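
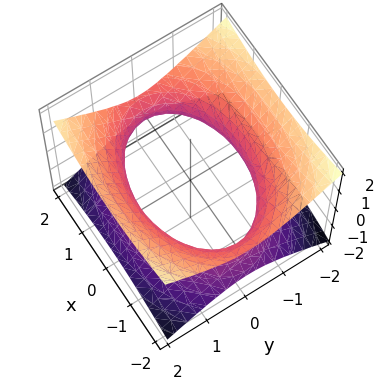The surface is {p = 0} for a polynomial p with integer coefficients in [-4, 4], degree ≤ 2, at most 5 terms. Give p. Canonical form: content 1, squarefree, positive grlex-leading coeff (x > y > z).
x^2 + 2*y^2 - 3*z^2 - 3

(a) deg p = 2. One connected sheet with a waist; a quadric.
(b) Symmetries: it's symmetric under z → −z, forcing even powers of z; mirror symmetry y ↦ −y ⇒ only even powers of y; it's symmetric under x → −x, forcing even powers of x.
(c) From the axis intercepts and sections: the surface avoids every integer z-axis point in the box.
(d) Together with the visible shape, these determine p as stated.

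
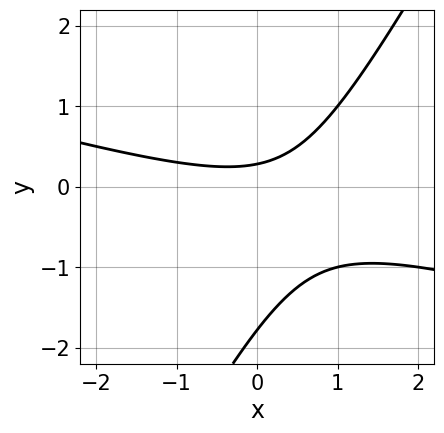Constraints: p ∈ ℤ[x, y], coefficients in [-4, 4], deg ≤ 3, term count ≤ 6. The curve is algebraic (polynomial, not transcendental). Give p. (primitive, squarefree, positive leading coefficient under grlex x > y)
1. deg p = 2. A generic line meets the curve in up to 2 points.
2. From the axis intercepts and sections: it misses every integer gridline on the x-axis.
3. Matching integer coefficients to the picture gives p.

x^2 + 3*x*y - 2*y^2 - 3*y + 1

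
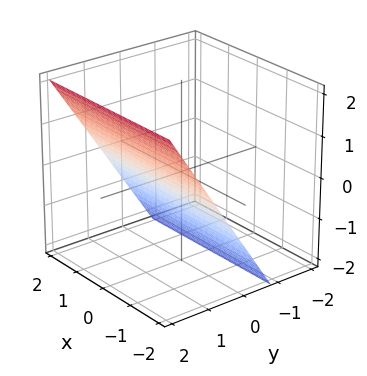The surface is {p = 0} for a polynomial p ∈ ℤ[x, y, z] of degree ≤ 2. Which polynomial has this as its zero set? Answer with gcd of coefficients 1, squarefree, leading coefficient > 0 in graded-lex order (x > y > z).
3*y - 2*z - 2

deg p = 1. The surface is flat (a plane).
Checking where it meets the axes: it meets the z-axis at z = -1 (among the integer gridlines); the surface avoids every integer x-axis point in the box.
Putting this together gives p.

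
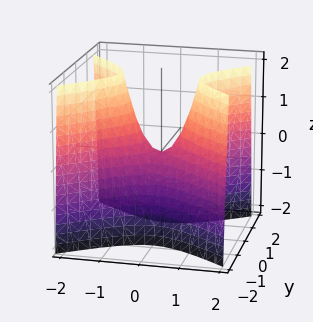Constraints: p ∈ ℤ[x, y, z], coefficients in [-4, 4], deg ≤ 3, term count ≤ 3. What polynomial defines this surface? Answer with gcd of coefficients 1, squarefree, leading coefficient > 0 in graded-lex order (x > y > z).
2*x^2 - 3*y^2 - z

Degree: a hyperbolic paraboloid; a quadric, so deg p = 2.
Symmetries: mirror symmetry y ↦ −y ⇒ only even powers of y; it's symmetric under x → −x, forcing even powers of x.
Reading off the gridlines: it crosses the y-axis at the gridline y = 0; it meets the z-axis at z = 0 (among the integer gridlines).
Fitting integer coefficients to these (and the overall shape) gives p.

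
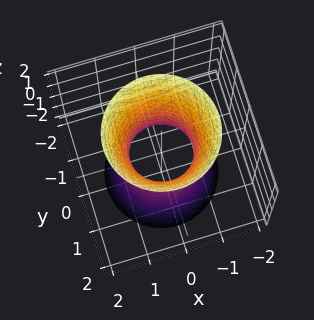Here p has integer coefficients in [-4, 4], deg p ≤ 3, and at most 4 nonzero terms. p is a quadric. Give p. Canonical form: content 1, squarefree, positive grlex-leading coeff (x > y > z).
Degree: one connected sheet with a waist; a quadric, so deg p = 2.
Symmetries: mirror symmetry z ↦ −z ⇒ only even powers of z; every cross-section ⟂ z is a circle, so x, y appear only via x² + y².
Reading off the gridlines: the surface avoids every integer z-axis point in the box; a circular section at z = -2 has radius between 1 and 2.
Solving for integer coefficients yields p as stated.

3*x^2 + 3*y^2 - z^2 - 2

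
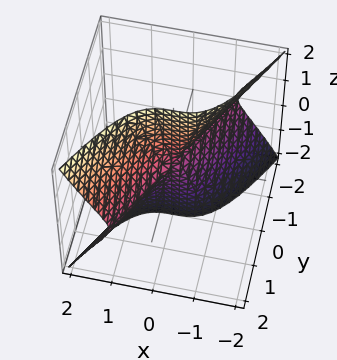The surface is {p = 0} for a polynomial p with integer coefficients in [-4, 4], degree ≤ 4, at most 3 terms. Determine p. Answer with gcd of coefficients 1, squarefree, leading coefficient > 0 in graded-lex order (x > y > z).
2*x^3 - x^2*y - y*z^2

1. The degree is 3 — a generic line meets the surface in up to 3 points.
2. Reading off the gridlines: one x-axis crossing is at x = 0; the visible z-axis segment lies entirely on the surface; every point of the y-axis in the box is on the surface.
3. Together with the visible shape, these determine p as stated.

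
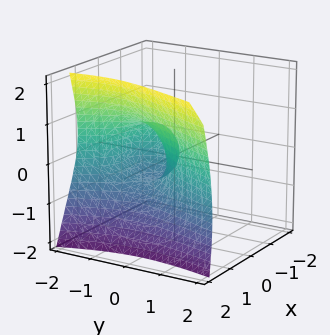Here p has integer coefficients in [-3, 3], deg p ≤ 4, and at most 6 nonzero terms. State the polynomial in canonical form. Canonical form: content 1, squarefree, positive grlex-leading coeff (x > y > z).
(a) The degree is 3 — a generic line meets the surface in up to 3 points.
(b) Reading off the gridlines: one z-axis crossing is at z = 0; one x-axis crossing is at x = 0; one y-axis crossing is at y = 0.
(c) These observations pin down the coefficients.

3*x^3 - x*y*z - 2*y^2 - 2*z^2 - 3*y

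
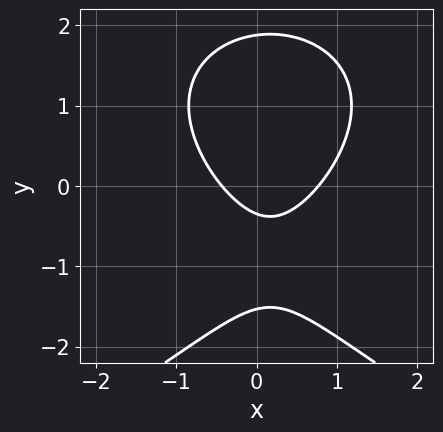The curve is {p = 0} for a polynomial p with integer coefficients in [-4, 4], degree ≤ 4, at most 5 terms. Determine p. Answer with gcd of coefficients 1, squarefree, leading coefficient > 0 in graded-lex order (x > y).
First, degree: a generic line meets the curve in up to 3 points, so deg p = 3.
Finally, solving for integer coefficients yields p as stated.

y^3 + 3*x^2 - x - 3*y - 1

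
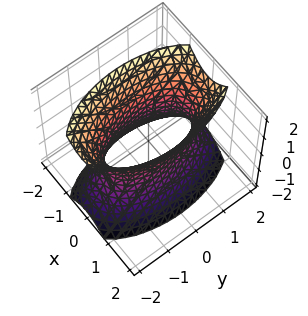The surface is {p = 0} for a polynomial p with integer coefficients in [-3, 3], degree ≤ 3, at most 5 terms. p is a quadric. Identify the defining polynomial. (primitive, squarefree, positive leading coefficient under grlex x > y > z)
3*x^2 + y^2 - z^2 - 2

(a) Degree: one connected sheet with a waist; a quadric, so deg p = 2.
(b) Symmetries: it's symmetric under y → −y, forcing even powers of y; it's symmetric under x → −x, forcing even powers of x; it's symmetric under z → −z, forcing even powers of z.
(c) From the axis intercepts and sections: the surface avoids every integer z-axis point in the box.
(d) Putting this together gives p.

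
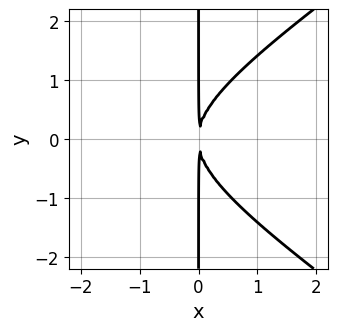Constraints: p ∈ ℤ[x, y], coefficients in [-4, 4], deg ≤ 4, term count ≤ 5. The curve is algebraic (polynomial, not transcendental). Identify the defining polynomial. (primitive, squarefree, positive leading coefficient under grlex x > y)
x^3 - 2*x*y^2 + 3*x^2

(a) Degree: no degree-2 curve has this shape, so deg p = 3.
(b) Symmetries: mirror symmetry y ↦ −y ⇒ only even powers of y.
(c) Checking where it meets the axes: the visible y-axis segment lies entirely on the curve.
(d) The integer polynomial consistent with all of this is the stated p.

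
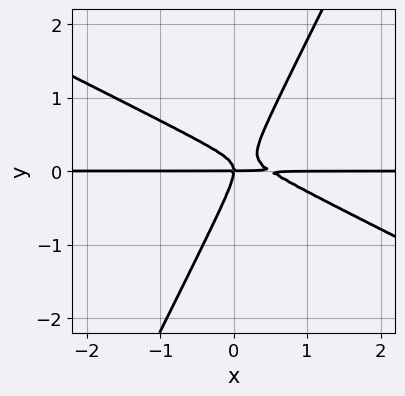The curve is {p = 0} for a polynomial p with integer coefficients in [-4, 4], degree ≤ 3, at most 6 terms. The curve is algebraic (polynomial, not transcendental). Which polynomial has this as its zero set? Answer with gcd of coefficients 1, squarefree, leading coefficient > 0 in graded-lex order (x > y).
2*x^2*y + 3*x*y^2 - 2*y^3 - x*y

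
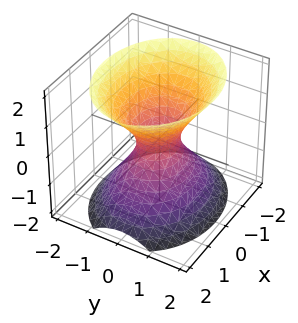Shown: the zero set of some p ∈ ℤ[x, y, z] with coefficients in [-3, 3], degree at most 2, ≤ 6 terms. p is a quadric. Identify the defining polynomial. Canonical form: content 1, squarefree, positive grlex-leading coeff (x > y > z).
deg p = 2.
Symmetries: the x ↦ −x reflection is a symmetry, so x appears only in even powers; it's symmetric under z → −z, forcing even powers of z; mirror symmetry y ↦ −y ⇒ only even powers of y.
Checking where it meets the axes: no z-intercept at any integer in the box.
Putting this together gives p.

2*x^2 + 3*y^2 - 2*z^2 - 1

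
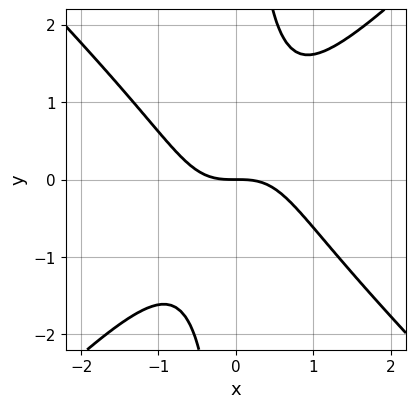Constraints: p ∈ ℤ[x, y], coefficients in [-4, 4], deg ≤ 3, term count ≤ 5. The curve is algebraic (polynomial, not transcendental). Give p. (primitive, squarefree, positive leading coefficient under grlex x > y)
x^3 - x*y^2 + y

(a) The degree is 3 — a generic line meets the curve in up to 3 points.
(b) Checking where it meets the axes: it crosses the y-axis at the gridline y = 0; it crosses the x-axis at the gridline x = 0.
(c) Assembling these constraints gives the stated polynomial.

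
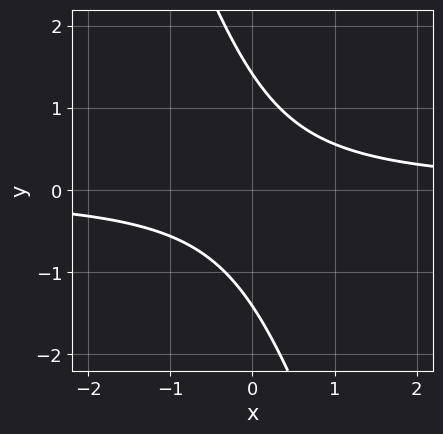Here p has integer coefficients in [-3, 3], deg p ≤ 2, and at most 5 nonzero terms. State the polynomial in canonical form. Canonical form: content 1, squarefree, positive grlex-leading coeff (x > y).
First, the degree is 2 — no degree-1 curve has this shape.
Then, observable constraints: it misses every integer gridline on the x-axis.
Finally, assembling these constraints gives the stated polynomial.

3*x*y + y^2 - 2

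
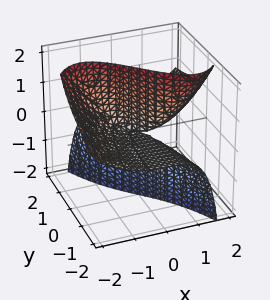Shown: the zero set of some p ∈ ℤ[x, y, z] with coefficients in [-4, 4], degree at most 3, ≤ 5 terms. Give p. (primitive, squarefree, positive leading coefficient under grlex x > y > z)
x^3 - 3*x*z - 3*y*z

Degree: no degree-2 surface has this shape, so deg p = 3.
Against the integer gridlines: the visible y-axis segment lies entirely on the surface; one x-axis crossing is at x = 0.
These observations pin down the coefficients.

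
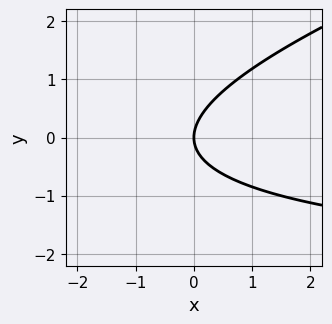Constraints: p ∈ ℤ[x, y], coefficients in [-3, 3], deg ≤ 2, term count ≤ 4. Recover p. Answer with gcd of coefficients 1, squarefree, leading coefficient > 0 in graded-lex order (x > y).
x*y - 3*y^2 + 3*x

1. deg p = 2. A generic line meets the curve in up to 2 points.
2. From the axis intercepts and sections: it crosses the x-axis at the gridline x = 0; it crosses the y-axis at the gridline y = 0.
3. Assembling these constraints gives the stated polynomial.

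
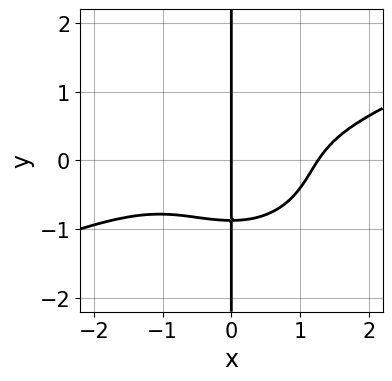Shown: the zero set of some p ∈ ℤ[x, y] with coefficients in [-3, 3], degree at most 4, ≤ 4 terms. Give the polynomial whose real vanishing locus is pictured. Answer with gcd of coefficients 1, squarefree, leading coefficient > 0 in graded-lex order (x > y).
First, the degree is 4 — no degree-3 curve has this shape.
Next, against the integer gridlines: every point of the y-axis in the box is on the curve; it crosses the x-axis at the gridline x = 0.
Finally, putting this together gives p.

x^4 - 2*x^3*y - 3*x*y^3 - 2*x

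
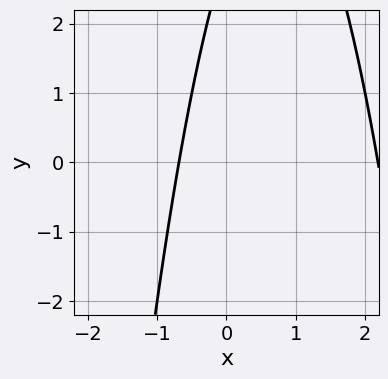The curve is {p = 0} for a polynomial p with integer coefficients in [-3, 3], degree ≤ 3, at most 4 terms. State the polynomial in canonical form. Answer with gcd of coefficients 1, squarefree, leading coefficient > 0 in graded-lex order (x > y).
2*x^2 - 3*x + y - 3

Degree: the shape is more complex than any degree-1 curve, so deg p = 2.
Reading off the gridlines: it misses every integer gridline on the y-axis.
Together with the visible shape, these determine p as stated.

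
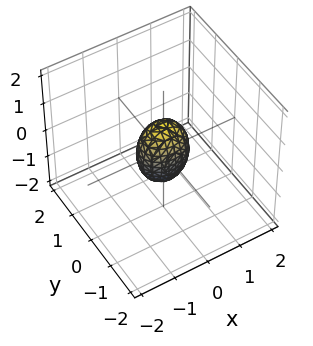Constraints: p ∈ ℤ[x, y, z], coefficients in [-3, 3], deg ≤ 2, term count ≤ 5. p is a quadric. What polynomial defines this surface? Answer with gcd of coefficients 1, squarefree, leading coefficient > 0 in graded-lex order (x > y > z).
2*x^2 + 3*y^2 + z^2 - 1

The degree is 2 — a closed, bounded, convex surface; a quadric.
Symmetries: it's symmetric under x → −x, forcing even powers of x; mirror symmetry y ↦ −y ⇒ only even powers of y; the z ↦ −z reflection is a symmetry, so z appears only in even powers.
From the visible intercepts: among the integer gridlines, it crosses the z-axis at z ∈ {-1, 1}.
Putting this together gives p.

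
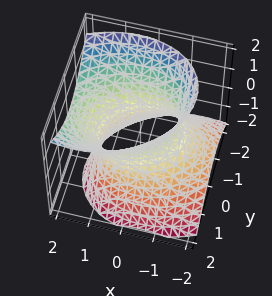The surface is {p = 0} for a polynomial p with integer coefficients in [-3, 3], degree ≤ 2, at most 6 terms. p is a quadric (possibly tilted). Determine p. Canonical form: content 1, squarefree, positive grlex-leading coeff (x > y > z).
Degree: no degree-1 surface has this shape, so deg p = 2.
From the visible intercepts: among the integer gridlines, it crosses the y-axis at y ∈ {-1, 1}; it misses every integer gridline on the z-axis.
Together with the visible shape, these determine p as stated.

2*x^2 - x*y - 2*x*z + 3*y^2 - 2*z^2 - 3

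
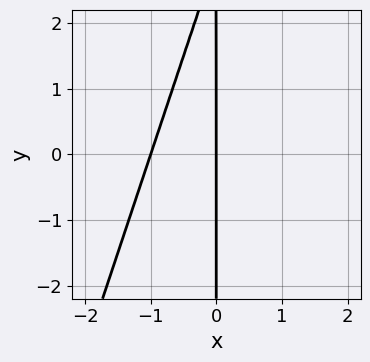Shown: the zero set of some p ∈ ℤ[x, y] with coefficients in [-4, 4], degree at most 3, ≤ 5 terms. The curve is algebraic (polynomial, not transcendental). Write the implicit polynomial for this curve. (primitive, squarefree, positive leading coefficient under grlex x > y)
1. The degree is 2 — a generic line meets the curve in up to 2 points.
2. From the axis intercepts and sections: every point of the y-axis in the box is on the curve; the x-axis gridline crossings are at x ∈ {-1, 0}.
3. Assembling these constraints gives the stated polynomial.

3*x^2 - x*y + 3*x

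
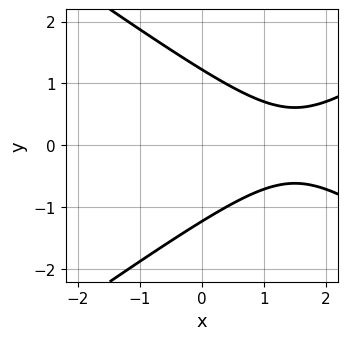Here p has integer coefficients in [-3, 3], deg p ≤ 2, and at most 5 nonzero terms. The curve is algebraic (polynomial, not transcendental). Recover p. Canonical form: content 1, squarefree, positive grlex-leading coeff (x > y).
The degree is 2 — no degree-1 curve has this shape.
Symmetries: it's symmetric under y → −y, forcing even powers of y.
From the visible intercepts: it misses every integer gridline on the x-axis.
Together with the visible shape, these determine p as stated.

x^2 - 2*y^2 - 3*x + 3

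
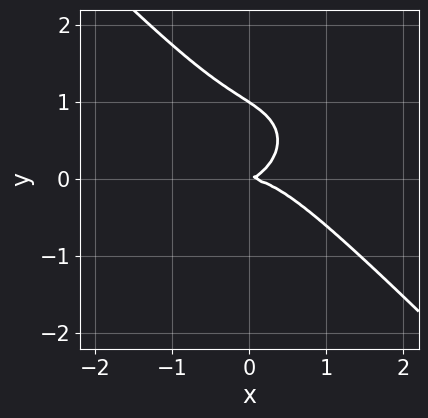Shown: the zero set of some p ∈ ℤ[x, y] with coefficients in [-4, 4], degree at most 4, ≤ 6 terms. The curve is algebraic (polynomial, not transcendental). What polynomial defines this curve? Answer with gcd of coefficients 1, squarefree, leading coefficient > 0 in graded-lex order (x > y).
2*x^3 + x*y^2 + 3*y^3 + x*y - 3*y^2

First, degree: the shape is more complex than any degree-2 curve, so deg p = 3.
Then, from the visible intercepts: it meets the x-axis at x = 0 (among the integer gridlines); among the integer gridlines, it crosses the y-axis at y ∈ {0, 1}.
Finally, assembling these constraints gives the stated polynomial.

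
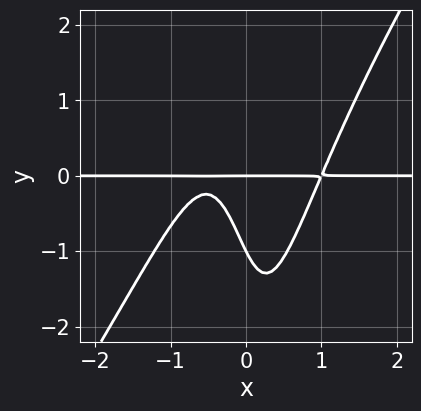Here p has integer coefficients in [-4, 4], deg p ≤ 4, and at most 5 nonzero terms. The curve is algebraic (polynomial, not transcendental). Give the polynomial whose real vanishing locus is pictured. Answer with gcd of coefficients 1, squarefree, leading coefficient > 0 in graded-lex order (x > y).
The degree is 4 — a generic line meets the curve in up to 4 points.
Observable constraints: the visible x-axis segment lies entirely on the curve; among the integer gridlines, it crosses the y-axis at y ∈ {-1, 0}.
Together with the visible shape, these determine p as stated.

3*x^3*y - 2*x^2*y^2 - 2*x*y - y^2 - y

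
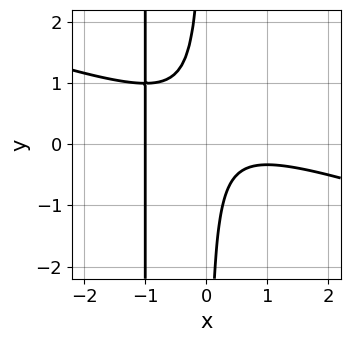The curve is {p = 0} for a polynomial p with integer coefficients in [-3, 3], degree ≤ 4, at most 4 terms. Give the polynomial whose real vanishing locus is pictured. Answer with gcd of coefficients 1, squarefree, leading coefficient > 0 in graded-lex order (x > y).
First, degree: no degree-2 curve has this shape, so deg p = 3.
Next, reading off the gridlines: the curve avoids every integer y-axis point in the box; it meets the x-axis at x = -1 (among the integer gridlines).
Finally, solving for integer coefficients yields p as stated.

x^3 + 3*x^2*y + 3*x*y + 1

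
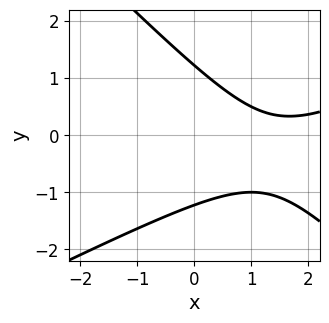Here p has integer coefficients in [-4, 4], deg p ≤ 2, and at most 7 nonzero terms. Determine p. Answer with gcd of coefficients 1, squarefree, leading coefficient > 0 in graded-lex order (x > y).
x^2 - x*y - 2*y^2 - 3*x + 3

(a) deg p = 2. A generic line meets the curve in up to 2 points.
(b) From the axis intercepts and sections: the curve avoids every integer x-axis point in the box.
(c) These observations pin down the coefficients.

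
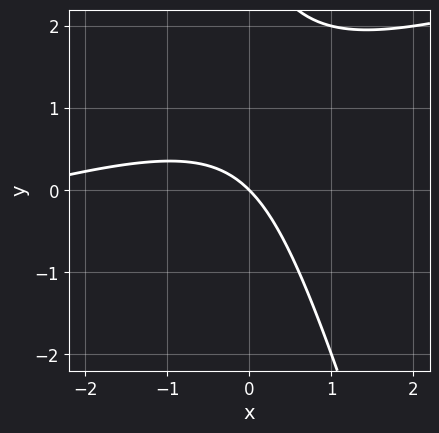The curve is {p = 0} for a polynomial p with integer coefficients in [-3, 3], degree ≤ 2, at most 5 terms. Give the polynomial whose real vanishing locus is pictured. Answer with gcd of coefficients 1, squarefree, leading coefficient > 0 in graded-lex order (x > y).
x^2 - 3*x*y - y^2 + 3*x + 3*y

(a) deg p = 2. The shape is more complex than any degree-1 curve.
(b) Against the integer gridlines: one x-axis crossing is at x = 0; it crosses the y-axis at the gridline y = 0.
(c) Solving for integer coefficients yields p as stated.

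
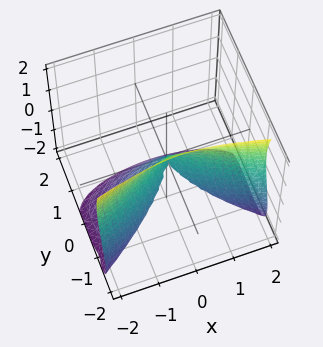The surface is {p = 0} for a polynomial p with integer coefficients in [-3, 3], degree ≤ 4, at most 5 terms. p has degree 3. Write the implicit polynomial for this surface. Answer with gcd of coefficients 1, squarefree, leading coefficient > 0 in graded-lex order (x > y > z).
3*y^3 - 2*y^2*z + z^3 + 2*x^2

1. The degree is 3 — no degree-2 surface has this shape.
2. From the axis intercepts and sections: one z-axis crossing is at z = 0; it crosses the x-axis at the gridline x = 0; it crosses the y-axis at the gridline y = 0.
3. Putting this together gives p.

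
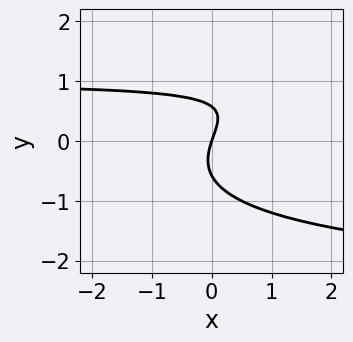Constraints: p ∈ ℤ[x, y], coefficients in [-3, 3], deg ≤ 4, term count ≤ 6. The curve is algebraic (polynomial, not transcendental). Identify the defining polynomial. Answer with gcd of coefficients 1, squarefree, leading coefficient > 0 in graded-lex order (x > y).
x*y^2 - 3*y^3 + 2*x*y - 3*x + y

(a) The degree is 3 — a generic line meets the curve in up to 3 points.
(b) From the axis intercepts and sections: it meets the y-axis at y = 0 (among the integer gridlines); it meets the x-axis at x = 0 (among the integer gridlines).
(c) Matching integer coefficients to the picture gives p.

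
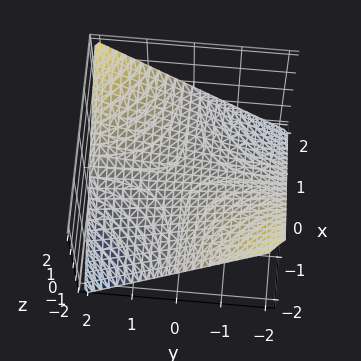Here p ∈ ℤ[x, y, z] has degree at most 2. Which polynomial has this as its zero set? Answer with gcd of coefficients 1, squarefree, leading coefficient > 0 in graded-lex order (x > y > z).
Degree: a hyperbolic paraboloid; a quadric, so deg p = 2.
Observable constraints: the visible y-axis segment lies entirely on the surface; every point of the x-axis in the box is on the surface; it meets the z-axis at z = 0 (among the integer gridlines).
Solving for integer coefficients yields p as stated.

x*y - 2*z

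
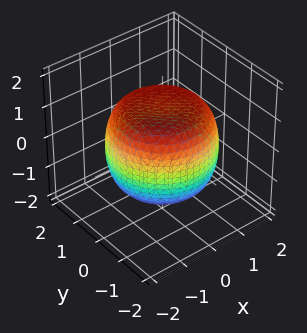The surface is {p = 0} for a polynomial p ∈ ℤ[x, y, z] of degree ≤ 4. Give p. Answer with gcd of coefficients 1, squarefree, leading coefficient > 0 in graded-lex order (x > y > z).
x^4 + 2*x^2*y^2 + y^4 - x^2 - y^2 + 2*z^2 - 3

1. deg p = 4.
2. Symmetry: the z-axis is an axis of rotation, so x and y enter only as x² + y².
3. Against the integer gridlines: a circular section at z = 1 has radius between 1 and 2.
4. These observations pin down the coefficients.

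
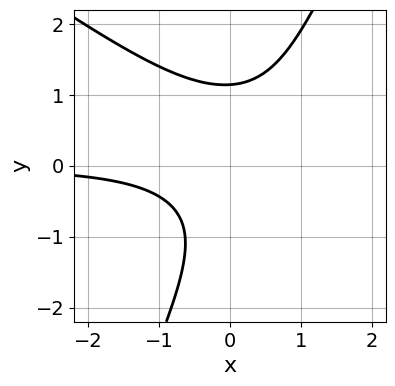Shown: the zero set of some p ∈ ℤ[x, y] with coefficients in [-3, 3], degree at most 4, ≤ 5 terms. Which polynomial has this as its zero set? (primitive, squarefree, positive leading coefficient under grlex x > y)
1. The degree is 3 — no degree-2 curve has this shape.
2. From the visible intercepts: the curve avoids every integer x-axis point in the box.
3. Assembling these constraints gives the stated polynomial.

3*x^2*y + 3*x*y^2 - 2*y^3 - 3*x*y + 3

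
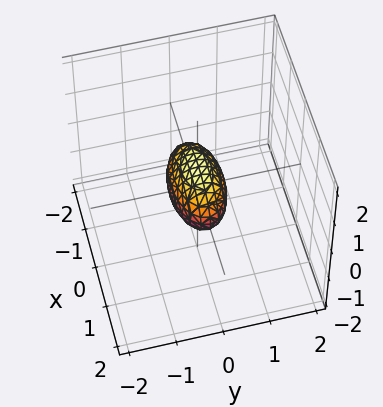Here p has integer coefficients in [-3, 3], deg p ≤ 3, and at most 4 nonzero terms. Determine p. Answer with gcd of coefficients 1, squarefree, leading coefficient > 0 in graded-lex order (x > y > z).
1. The degree is 2 — a closed, bounded, convex surface; a quadric.
2. Symmetries: it's symmetric under y → −y, forcing even powers of y; mirror symmetry x ↦ −x ⇒ only even powers of x; the z ↦ −z reflection is a symmetry, so z appears only in even powers.
3. Checking where it meets the axes: the x-axis gridline crossings are at x ∈ {-1, 1}.
4. These observations pin down the coefficients.

x^2 + 3*y^2 + 2*z^2 - 1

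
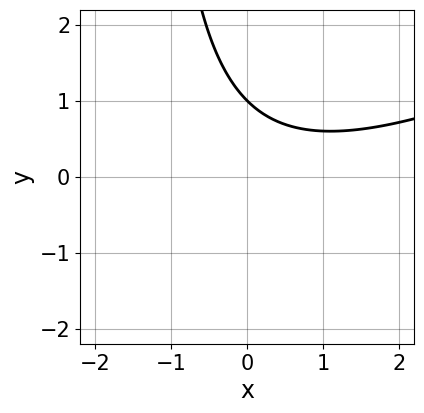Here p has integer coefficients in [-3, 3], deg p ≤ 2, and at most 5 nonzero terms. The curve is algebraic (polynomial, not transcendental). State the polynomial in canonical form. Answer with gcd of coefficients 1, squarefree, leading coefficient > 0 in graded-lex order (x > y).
x^2 - 2*x*y - x - 3*y + 3

First, deg p = 2.
Then, reading off the gridlines: it crosses the y-axis at the gridline y = 1; the curve avoids every integer x-axis point in the box.
Finally, matching integer coefficients to the picture gives p.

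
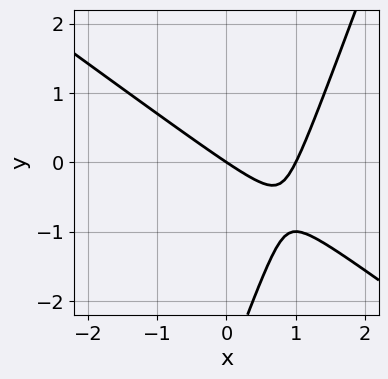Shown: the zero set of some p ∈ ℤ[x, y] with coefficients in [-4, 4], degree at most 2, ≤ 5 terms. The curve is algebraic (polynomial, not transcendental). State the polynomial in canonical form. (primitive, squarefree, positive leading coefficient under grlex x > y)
2*x^2 + 2*x*y - y^2 - 2*x - 3*y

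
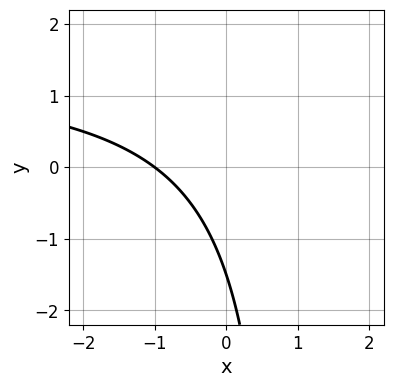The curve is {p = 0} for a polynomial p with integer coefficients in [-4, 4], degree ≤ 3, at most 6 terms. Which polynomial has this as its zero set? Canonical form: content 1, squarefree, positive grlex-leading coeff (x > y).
Degree: no degree-1 curve has this shape, so deg p = 2.
Observable constraints: it meets the x-axis at x = -1 (among the integer gridlines).
Matching integer coefficients to the picture gives p.

2*x*y - 3*x - 2*y - 3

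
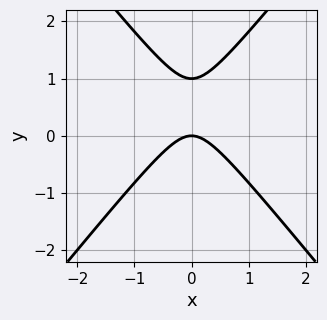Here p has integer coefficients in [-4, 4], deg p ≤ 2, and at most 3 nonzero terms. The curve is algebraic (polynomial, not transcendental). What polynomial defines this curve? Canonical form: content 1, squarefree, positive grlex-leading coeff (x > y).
The degree is 2 — a generic line meets the curve in up to 2 points.
Symmetries: it's symmetric under x → −x, forcing even powers of x.
Against the integer gridlines: the y-axis gridline crossings are at y ∈ {0, 1}; it meets the x-axis at x = 0 (among the integer gridlines).
Matching integer coefficients to the picture gives p.

3*x^2 - 2*y^2 + 2*y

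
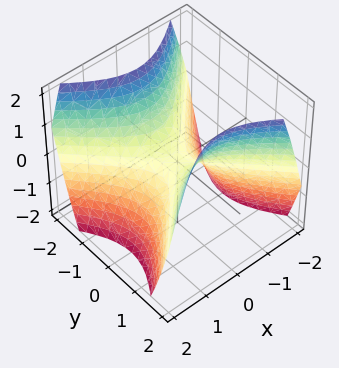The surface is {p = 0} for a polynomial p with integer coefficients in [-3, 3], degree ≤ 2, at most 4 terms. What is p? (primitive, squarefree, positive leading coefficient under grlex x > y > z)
x^2 - y^2 + z

(a) The degree is 2 — a saddle surface; a quadric.
(b) Symmetries: it's symmetric under y → −y, forcing even powers of y; the x ↦ −x reflection is a symmetry, so x appears only in even powers.
(c) Checking where it meets the axes: one y-axis crossing is at y = 0; it meets the z-axis at z = 0 (among the integer gridlines).
(d) Fitting integer coefficients to these (and the overall shape) gives p.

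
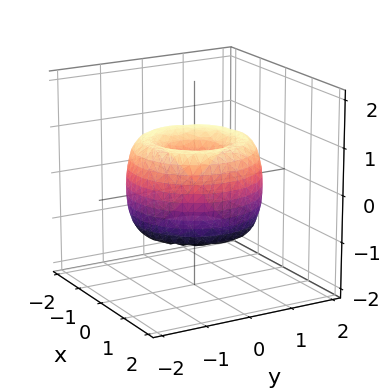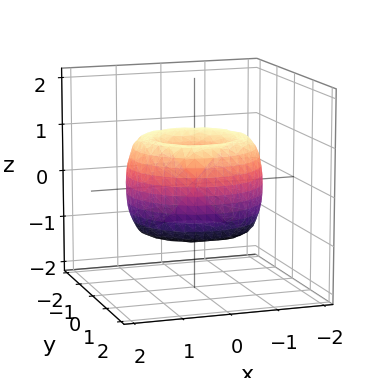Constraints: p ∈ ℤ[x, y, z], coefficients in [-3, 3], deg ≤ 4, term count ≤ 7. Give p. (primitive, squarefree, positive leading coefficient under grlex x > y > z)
x^4 + 2*x^2*y^2 + y^4 - 2*x^2 - 2*y^2 + z^2

1. Degree: no degree-3 surface has this shape, so deg p = 4.
2. Symmetry: the surface is invariant under rotation about z: p = q(x² + y², z).
3. Observable constraints: it meets the x-axis at x = 0 (among the integer gridlines); a circular section at z = 0 has radius between 1 and 2; it meets the y-axis at y = 0 (among the integer gridlines).
4. Together with the visible shape, these determine p as stated.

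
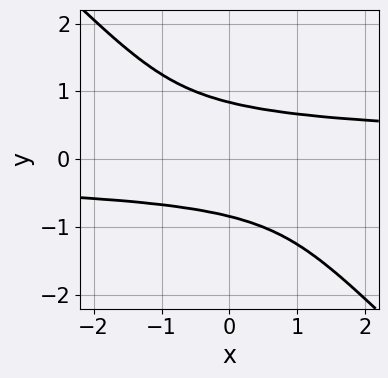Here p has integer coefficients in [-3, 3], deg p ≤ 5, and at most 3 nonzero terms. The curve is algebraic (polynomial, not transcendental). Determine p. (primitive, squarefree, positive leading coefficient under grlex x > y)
1. deg p = 4. No degree-3 curve has this shape.
2. Reading off the gridlines: the curve avoids every integer x-axis point in the box.
3. Solving for integer coefficients yields p as stated.

2*x*y^3 + 2*y^4 - 1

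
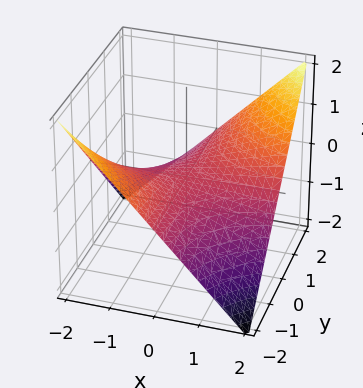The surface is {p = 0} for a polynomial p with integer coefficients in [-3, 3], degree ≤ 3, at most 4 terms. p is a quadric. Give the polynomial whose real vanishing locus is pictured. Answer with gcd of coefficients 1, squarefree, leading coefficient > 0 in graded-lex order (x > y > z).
x*y - 2*z

(a) The degree is 2 — a saddle surface; a quadric.
(b) Observable constraints: the visible y-axis segment lies entirely on the surface; the visible x-axis segment lies entirely on the surface.
(c) Putting this together gives p.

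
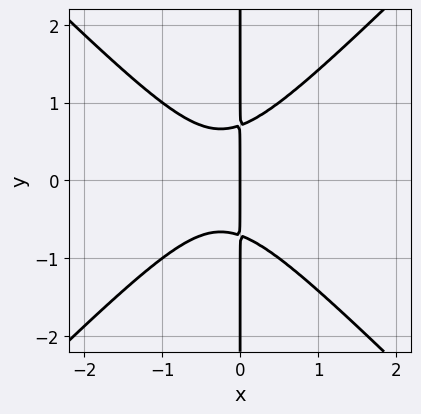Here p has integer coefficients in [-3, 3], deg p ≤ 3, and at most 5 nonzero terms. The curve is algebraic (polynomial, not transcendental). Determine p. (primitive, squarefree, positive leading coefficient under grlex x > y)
First, the degree is 3 — a generic line meets the curve in up to 3 points.
Next, symmetries: the y ↦ −y reflection is a symmetry, so y appears only in even powers.
Then, observable constraints: every point of the y-axis in the box is on the curve; it meets the x-axis at x = 0 (among the integer gridlines).
Finally, these observations pin down the coefficients.

2*x^3 - 2*x*y^2 + x^2 + x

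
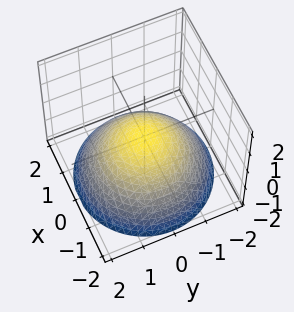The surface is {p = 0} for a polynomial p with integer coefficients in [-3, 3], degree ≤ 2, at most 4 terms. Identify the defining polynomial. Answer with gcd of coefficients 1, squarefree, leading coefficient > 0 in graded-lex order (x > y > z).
(a) Degree: a single bowl opening along one axis; a quadric, so deg p = 2.
(b) Symmetry: the z-axis is an axis of rotation, so x and y enter only as x² + y².
(c) Checking where it meets the axes: it crosses the y-axis at the gridline y = 0; it meets the x-axis at x = 0 (among the integer gridlines); a circular section at z = -1 has radius between 1 and 2; it meets the z-axis at z = 0 (among the integer gridlines).
(d) Putting this together gives p.

x^2 + y^2 + 2*z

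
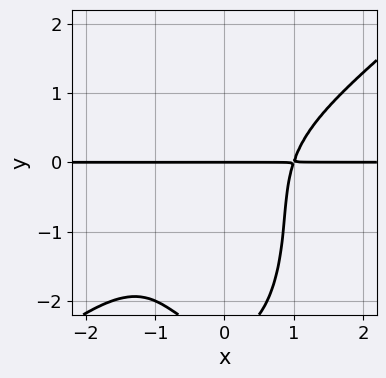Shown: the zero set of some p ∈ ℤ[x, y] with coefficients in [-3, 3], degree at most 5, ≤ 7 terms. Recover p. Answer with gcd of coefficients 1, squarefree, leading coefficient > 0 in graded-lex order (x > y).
(a) deg p = 4. No degree-3 curve has this shape.
(b) Reading off the gridlines: every point of the x-axis in the box is on the curve; it meets the y-axis at y = 0 (among the integer gridlines).
(c) Putting this together gives p.

3*x^3*y - 3*x^2*y^2 - y^4 - 2*y^3 - 3*y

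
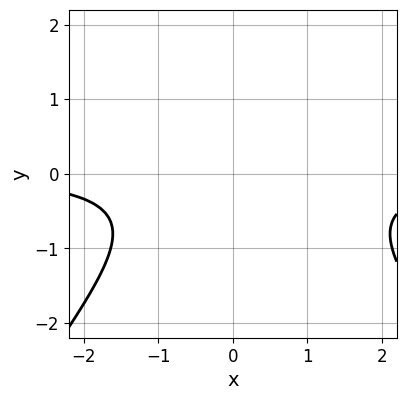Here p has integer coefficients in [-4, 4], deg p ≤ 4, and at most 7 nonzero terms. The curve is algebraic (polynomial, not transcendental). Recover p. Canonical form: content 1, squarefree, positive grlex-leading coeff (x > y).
2*x^2*y - y^3 - x*y + 3*y^2 + 3

deg p = 3. The shape is more complex than any degree-2 curve.
From the axis intercepts and sections: no x-intercept at any integer in the box; no y-intercept at any integer in the box.
Matching integer coefficients to the picture gives p.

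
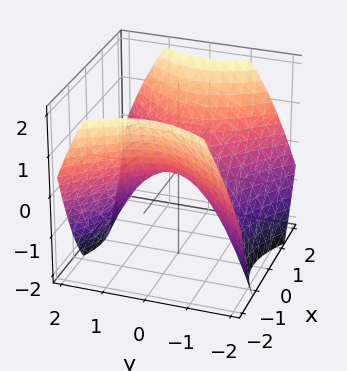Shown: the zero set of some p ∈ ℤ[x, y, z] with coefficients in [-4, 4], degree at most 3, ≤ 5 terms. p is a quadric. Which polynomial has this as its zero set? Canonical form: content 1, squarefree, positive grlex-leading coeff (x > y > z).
2*x^2 - 2*y^2 - 3*z

Degree: a saddle surface; a quadric, so deg p = 2.
Symmetries: the x ↦ −x reflection is a symmetry, so x appears only in even powers; it's symmetric under y → −y, forcing even powers of y.
From the axis intercepts and sections: one z-axis crossing is at z = 0; it crosses the y-axis at the gridline y = 0; one x-axis crossing is at x = 0.
Assembling these constraints gives the stated polynomial.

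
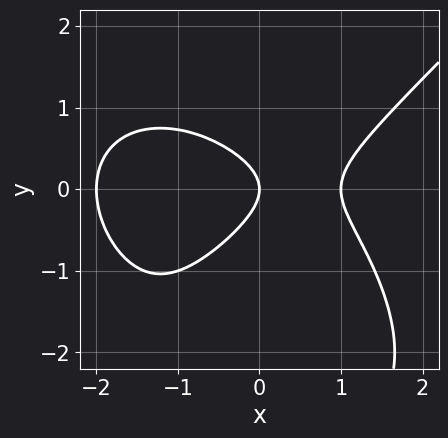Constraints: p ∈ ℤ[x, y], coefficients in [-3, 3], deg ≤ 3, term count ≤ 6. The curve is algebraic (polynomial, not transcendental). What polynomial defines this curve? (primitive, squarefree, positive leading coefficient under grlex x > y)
x^3 - y^3 + x^2 - 3*y^2 - 2*x

(a) The degree is 3 — no degree-2 curve has this shape.
(b) Against the integer gridlines: among the integer gridlines, it crosses the x-axis at x ∈ {-2, 0, 1}; it meets the y-axis at y = 0 (among the integer gridlines).
(c) Assembling these constraints gives the stated polynomial.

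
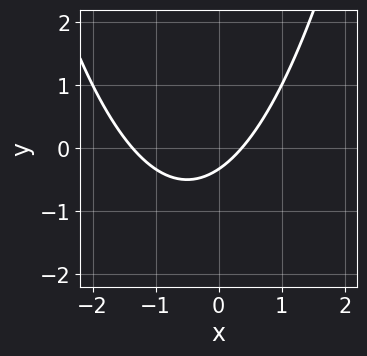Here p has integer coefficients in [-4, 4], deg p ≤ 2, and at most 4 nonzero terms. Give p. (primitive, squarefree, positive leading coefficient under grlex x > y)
2*x^2 + 2*x - 3*y - 1

1. The degree is 2 — the shape is more complex than any degree-1 curve.
2. Putting this together gives p.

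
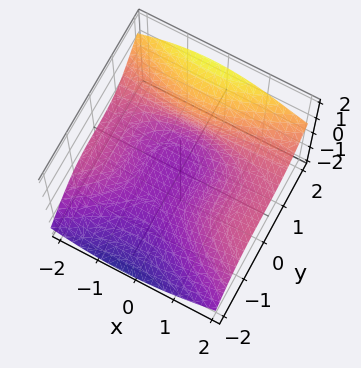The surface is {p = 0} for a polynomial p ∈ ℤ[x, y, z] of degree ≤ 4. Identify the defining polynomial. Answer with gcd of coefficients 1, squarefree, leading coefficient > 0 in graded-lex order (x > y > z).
First, the degree is 3 — a generic line meets the surface in up to 3 points.
Next, reading off the gridlines: it crosses the z-axis at the gridline z = -1; it misses every integer gridline on the x-axis.
Finally, together with the visible shape, these determine p as stated.

3*x^2*z - 2*y^3 + 3*z^3 + 2*x*z + 3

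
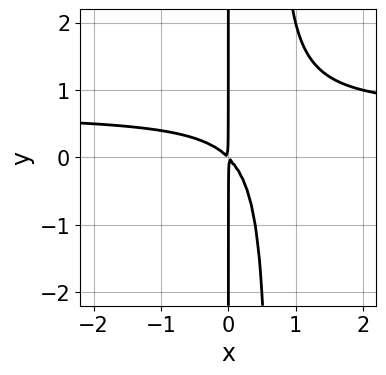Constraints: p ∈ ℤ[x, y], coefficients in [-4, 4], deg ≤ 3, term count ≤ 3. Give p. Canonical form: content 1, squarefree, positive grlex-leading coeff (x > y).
3*x^2*y - 2*x^2 - 2*x*y

First, the degree is 3 — a generic line meets the curve in up to 3 points.
Then, observable constraints: the visible y-axis segment lies entirely on the curve.
Finally, putting this together gives p.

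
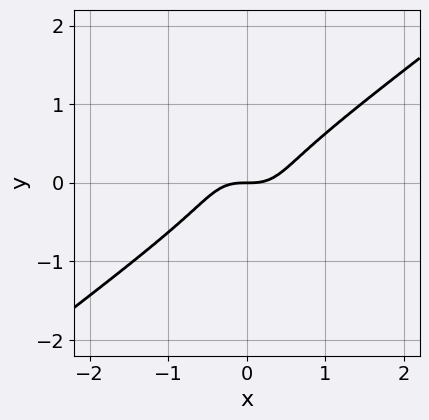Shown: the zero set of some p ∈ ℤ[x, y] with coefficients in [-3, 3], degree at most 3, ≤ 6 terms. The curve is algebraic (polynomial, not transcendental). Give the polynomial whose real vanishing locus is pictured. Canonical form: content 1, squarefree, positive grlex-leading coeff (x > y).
2*x^3 - x^2*y - 3*y^3 - y

The degree is 3 — no degree-2 curve has this shape.
From the visible intercepts: one x-axis crossing is at x = 0; it meets the y-axis at y = 0 (among the integer gridlines).
Together with the visible shape, these determine p as stated.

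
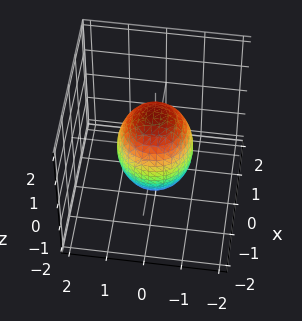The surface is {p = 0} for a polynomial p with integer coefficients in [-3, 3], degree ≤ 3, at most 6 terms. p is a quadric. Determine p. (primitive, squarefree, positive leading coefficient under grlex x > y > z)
2*x^2 + 2*y^2 + z^2 - 2

(a) The degree is 2 — a closed, bounded, convex surface; a quadric.
(b) Symmetries: it's symmetric under z → −z, forcing even powers of z; rotational symmetry about the z-axis ⇒ p depends on x, y only through x² + y².
(c) Against the integer gridlines: among the integer gridlines, it crosses the y-axis at y ∈ {-1, 1}; among the integer gridlines, it crosses the x-axis at x ∈ {-1, 1}.
(d) Assembling these constraints gives the stated polynomial.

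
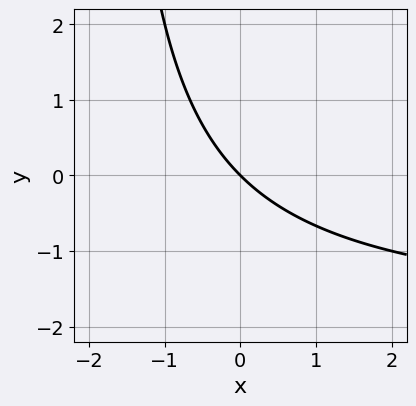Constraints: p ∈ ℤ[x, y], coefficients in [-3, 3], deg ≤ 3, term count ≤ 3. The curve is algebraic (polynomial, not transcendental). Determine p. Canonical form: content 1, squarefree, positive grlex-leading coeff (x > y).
x*y + 2*x + 2*y

First, the degree is 2 — a generic line meets the curve in up to 2 points.
Next, reading off the gridlines: one y-axis crossing is at y = 0; it crosses the x-axis at the gridline x = 0.
Finally, assembling these constraints gives the stated polynomial.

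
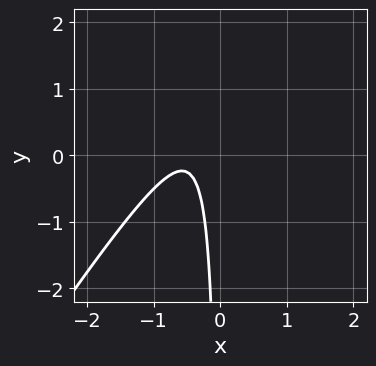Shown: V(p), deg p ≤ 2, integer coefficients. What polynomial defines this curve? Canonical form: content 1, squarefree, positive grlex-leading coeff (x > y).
3*x^2 - 2*x*y + 3*x + 1

1. Degree: a generic line meets the curve in up to 2 points, so deg p = 2.
2. Reading off the gridlines: the curve avoids every integer y-axis point in the box; the curve avoids every integer x-axis point in the box.
3. Fitting integer coefficients to these (and the overall shape) gives p.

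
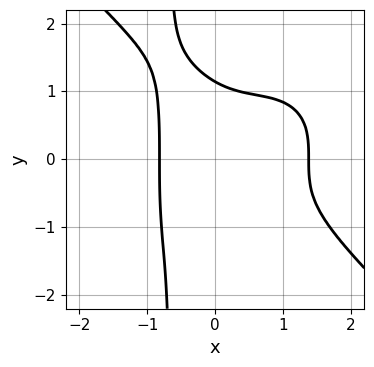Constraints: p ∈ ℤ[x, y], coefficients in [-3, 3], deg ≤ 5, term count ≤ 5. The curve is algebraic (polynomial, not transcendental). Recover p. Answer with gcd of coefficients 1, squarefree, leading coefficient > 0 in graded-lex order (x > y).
First, degree: no degree-3 curve has this shape, so deg p = 4.
Finally, putting this together gives p.

3*x^4 + 3*x*y^3 - 3*x^3 + 2*y^3 - 3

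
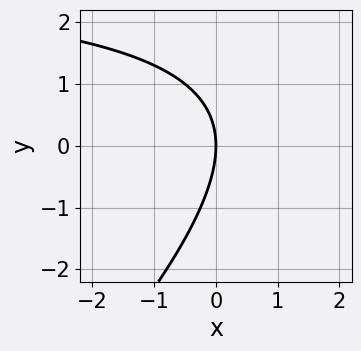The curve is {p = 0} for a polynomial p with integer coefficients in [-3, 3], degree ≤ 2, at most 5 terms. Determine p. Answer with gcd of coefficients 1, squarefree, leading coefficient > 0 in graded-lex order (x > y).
deg p = 2.
From the axis intercepts and sections: it meets the x-axis at x = 0 (among the integer gridlines); it crosses the y-axis at the gridline y = 0.
The integer polynomial consistent with all of this is the stated p.

x*y - y^2 - 3*x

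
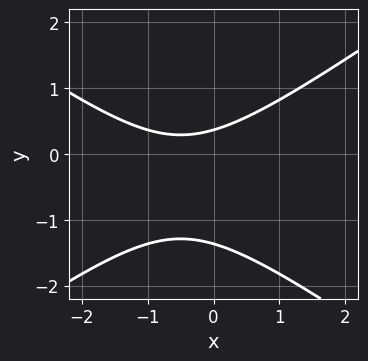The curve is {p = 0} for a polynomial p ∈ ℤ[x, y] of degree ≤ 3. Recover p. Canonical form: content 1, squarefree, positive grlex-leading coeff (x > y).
First, the degree is 2 — a generic line meets the curve in up to 2 points.
Next, from the axis intercepts and sections: the curve avoids every integer x-axis point in the box.
Finally, putting this together gives p.

x^2 - 2*y^2 + x - 2*y + 1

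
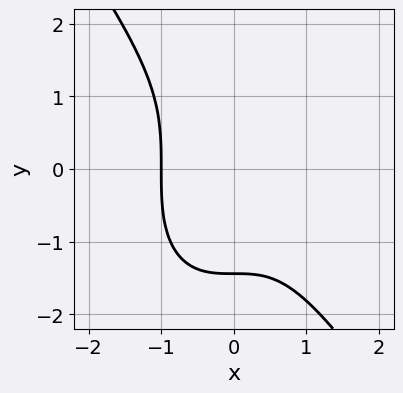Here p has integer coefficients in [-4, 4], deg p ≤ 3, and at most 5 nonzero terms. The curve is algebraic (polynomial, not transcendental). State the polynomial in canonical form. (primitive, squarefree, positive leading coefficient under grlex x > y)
First, the degree is 3 — no degree-2 curve has this shape.
Then, from the axis intercepts and sections: it crosses the x-axis at the gridline x = -1.
Finally, solving for integer coefficients yields p as stated.

3*x^3 + y^3 + 3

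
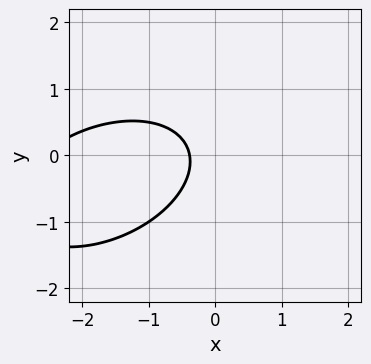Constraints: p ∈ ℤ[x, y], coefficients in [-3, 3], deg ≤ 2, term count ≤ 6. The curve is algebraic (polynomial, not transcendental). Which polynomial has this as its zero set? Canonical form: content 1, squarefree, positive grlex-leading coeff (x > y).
x^2 - x*y + 2*y^2 + 3*x + 1

The degree is 2 — no degree-1 curve has this shape.
Observable constraints: the curve avoids every integer y-axis point in the box.
Assembling these constraints gives the stated polynomial.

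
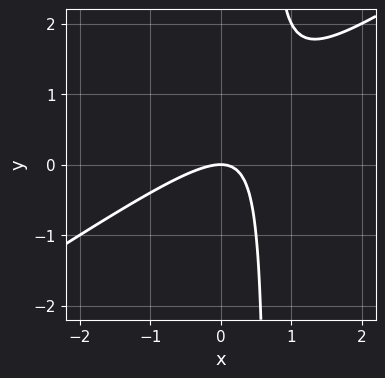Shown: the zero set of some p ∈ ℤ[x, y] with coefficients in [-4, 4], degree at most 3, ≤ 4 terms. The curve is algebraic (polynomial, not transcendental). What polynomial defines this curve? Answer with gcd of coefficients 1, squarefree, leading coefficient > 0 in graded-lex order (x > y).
2*x^2 - 3*x*y + 2*y

First, the degree is 2 — a generic line meets the curve in up to 2 points.
Next, against the integer gridlines: one x-axis crossing is at x = 0; it crosses the y-axis at the gridline y = 0.
Finally, the integer polynomial consistent with all of this is the stated p.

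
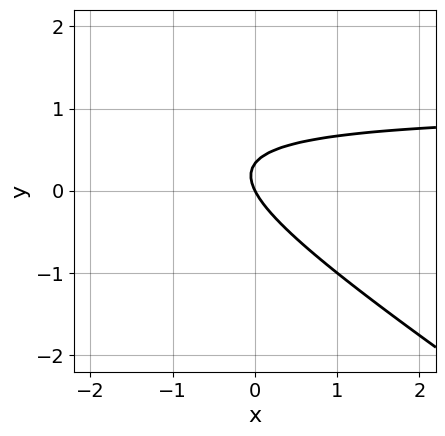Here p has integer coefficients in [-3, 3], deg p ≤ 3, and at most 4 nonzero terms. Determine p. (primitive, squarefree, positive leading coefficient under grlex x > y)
2*x*y + 3*y^2 - 2*x - y

1. Degree: the shape is more complex than any degree-1 curve, so deg p = 2.
2. Against the integer gridlines: it meets the y-axis at y = 0 (among the integer gridlines); it meets the x-axis at x = 0 (among the integer gridlines).
3. These observations pin down the coefficients.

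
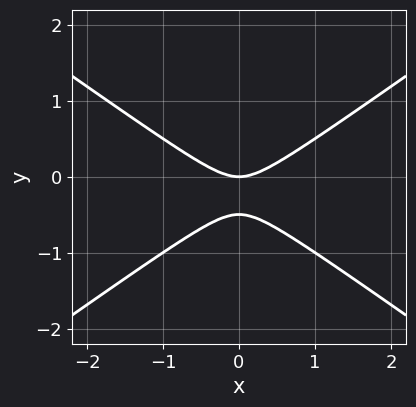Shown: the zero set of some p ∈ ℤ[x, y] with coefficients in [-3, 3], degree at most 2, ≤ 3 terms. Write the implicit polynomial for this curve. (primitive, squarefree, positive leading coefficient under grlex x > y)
x^2 - 2*y^2 - y

1. Degree: a generic line meets the curve in up to 2 points, so deg p = 2.
2. Symmetries: it's symmetric under x → −x, forcing even powers of x.
3. From the visible intercepts: it crosses the x-axis at the gridline x = 0; one y-axis crossing is at y = 0.
4. Solving for integer coefficients yields p as stated.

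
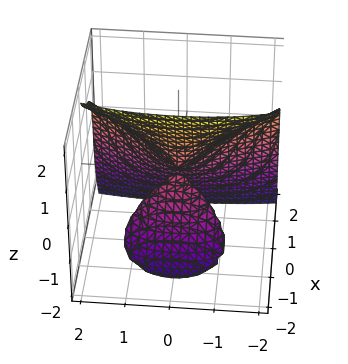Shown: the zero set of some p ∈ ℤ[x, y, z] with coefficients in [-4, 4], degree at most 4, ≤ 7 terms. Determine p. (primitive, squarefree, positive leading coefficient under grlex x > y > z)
3*x^3 - 2*x^2*z + z^3 + 3*x*z - y^2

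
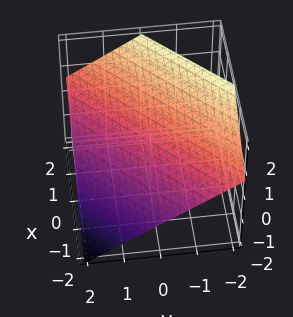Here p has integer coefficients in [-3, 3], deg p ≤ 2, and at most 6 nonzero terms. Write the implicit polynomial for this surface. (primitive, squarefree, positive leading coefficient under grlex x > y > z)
2*x - 2*y - 3*z + 2

(a) deg p = 1. The surface is flat (a plane).
(b) Against the integer gridlines: it crosses the x-axis at the gridline x = -1; it crosses the y-axis at the gridline y = 1.
(c) Solving for integer coefficients yields p as stated.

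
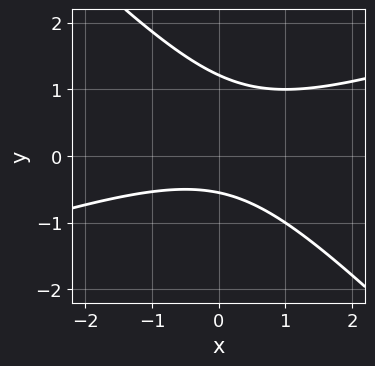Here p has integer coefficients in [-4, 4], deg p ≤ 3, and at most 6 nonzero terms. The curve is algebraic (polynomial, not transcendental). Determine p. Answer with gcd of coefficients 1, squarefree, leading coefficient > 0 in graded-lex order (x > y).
(a) The degree is 2 — a generic line meets the curve in up to 2 points.
(b) From the visible intercepts: no x-intercept at any integer in the box.
(c) The integer polynomial consistent with all of this is the stated p.

x^2 - 2*x*y - 3*y^2 + 2*y + 2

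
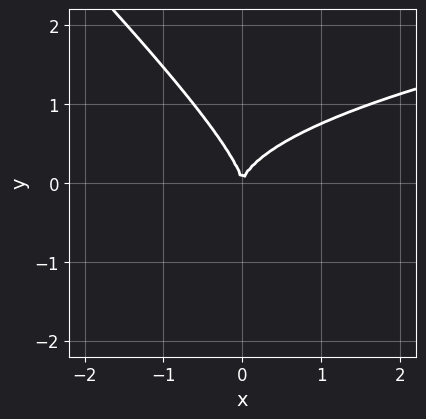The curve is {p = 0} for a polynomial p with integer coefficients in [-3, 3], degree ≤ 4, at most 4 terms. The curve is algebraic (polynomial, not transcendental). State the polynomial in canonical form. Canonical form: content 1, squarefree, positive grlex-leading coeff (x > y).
1. The degree is 3 — a generic line meets the curve in up to 3 points.
2. From the axis intercepts and sections: it meets the y-axis at y = 0 (among the integer gridlines); it crosses the x-axis at the gridline x = 0.
3. Fitting integer coefficients to these (and the overall shape) gives p.

x*y^2 + y^3 - x^2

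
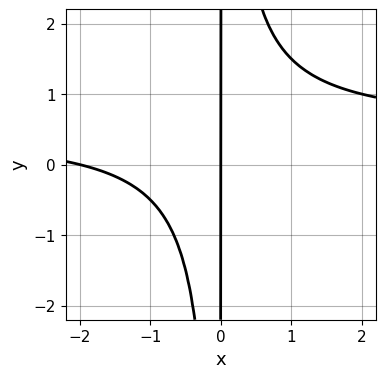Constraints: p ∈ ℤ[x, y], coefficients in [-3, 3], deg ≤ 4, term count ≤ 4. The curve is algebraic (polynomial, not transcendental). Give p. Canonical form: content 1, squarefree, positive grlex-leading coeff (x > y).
2*x^2*y - x^2 - 2*x

deg p = 3. No degree-2 curve has this shape.
Reading off the gridlines: the x-axis gridline crossings are at x ∈ {-2, 0}; every point of the y-axis in the box is on the curve.
Assembling these constraints gives the stated polynomial.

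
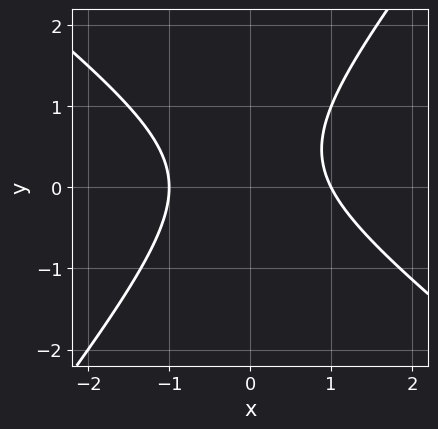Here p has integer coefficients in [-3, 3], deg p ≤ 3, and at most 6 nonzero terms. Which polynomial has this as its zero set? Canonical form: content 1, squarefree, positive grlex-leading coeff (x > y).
2*x^2 + x*y - 2*y^2 + y - 2

(a) deg p = 2. A generic line meets the curve in up to 2 points.
(b) Against the integer gridlines: the x-axis gridline crossings are at x ∈ {-1, 1}; the curve avoids every integer y-axis point in the box.
(c) Together with the visible shape, these determine p as stated.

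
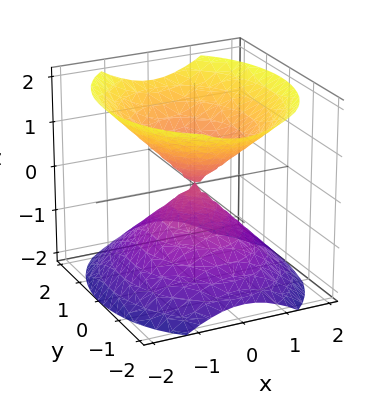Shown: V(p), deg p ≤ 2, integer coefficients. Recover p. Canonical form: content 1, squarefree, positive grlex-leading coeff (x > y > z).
3*x^2 + 2*y^2 - 3*z^2

The picture has 2 separate pieces.
The degree is 2 — a double cone through the origin; a quadric.
Symmetries: mirror symmetry z ↦ −z ⇒ only even powers of z; mirror symmetry y ↦ −y ⇒ only even powers of y; it's symmetric under x → −x, forcing even powers of x.
Observable constraints: one y-axis crossing is at y = 0; it crosses the x-axis at the gridline x = 0; it meets the z-axis at z = 0 (among the integer gridlines).
Assembling these constraints gives the stated polynomial.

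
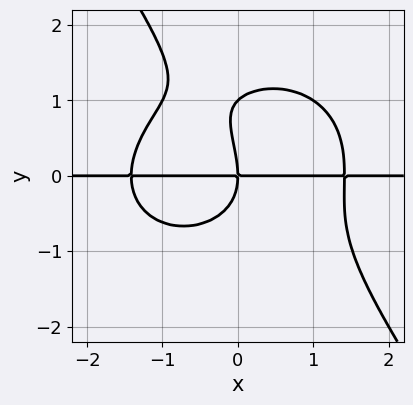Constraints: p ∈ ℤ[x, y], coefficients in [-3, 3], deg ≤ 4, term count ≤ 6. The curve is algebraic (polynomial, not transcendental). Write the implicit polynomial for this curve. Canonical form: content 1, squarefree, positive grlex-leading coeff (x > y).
x^3*y + x*y^3 + y^4 - y^3 - 2*x*y

(a) The degree is 4 — no degree-3 curve has this shape.
(b) From the axis intercepts and sections: among the integer gridlines, it crosses the y-axis at y ∈ {0, 1}; the visible x-axis segment lies entirely on the curve.
(c) Putting this together gives p.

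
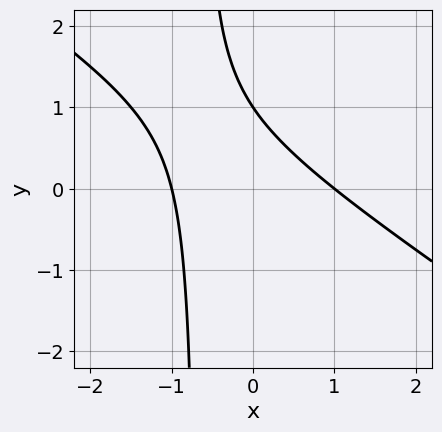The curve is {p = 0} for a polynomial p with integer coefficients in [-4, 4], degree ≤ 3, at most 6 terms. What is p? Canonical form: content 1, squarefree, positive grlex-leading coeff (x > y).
2*x^2 + 3*x*y + 2*y - 2

(a) deg p = 2. No degree-1 curve has this shape.
(b) Observable constraints: one y-axis crossing is at y = 1; the x-axis gridline crossings are at x ∈ {-1, 1}.
(c) Assembling these constraints gives the stated polynomial.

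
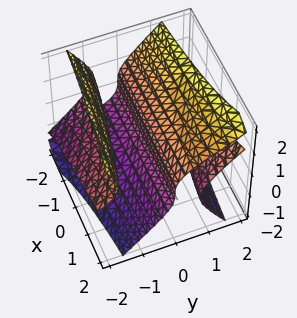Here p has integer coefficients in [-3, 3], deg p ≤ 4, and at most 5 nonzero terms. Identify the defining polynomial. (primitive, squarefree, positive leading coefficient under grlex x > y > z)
1. I count 3 distinct pieces. Treating them together as one polynomial.
2. Degree: no degree-2 surface has this shape, so deg p = 3.
3. Against the integer gridlines: every point of the x-axis in the box is on the surface; it meets the z-axis at z = 0 (among the integer gridlines).
4. Putting this together gives p.

x*y^2 + y^3 - 3*y^2*z + 2*z^3 - 3*y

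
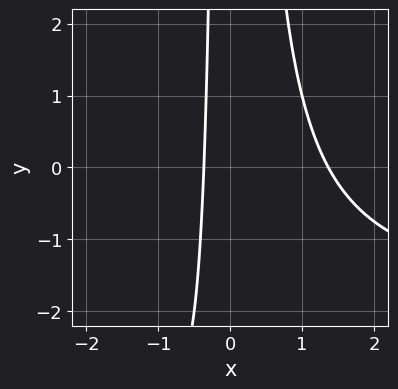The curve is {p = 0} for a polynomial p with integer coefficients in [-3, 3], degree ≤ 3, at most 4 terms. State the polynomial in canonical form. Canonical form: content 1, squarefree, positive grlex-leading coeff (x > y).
x^2*y + 2*x^2 - 2*x - 1

(a) Degree: the shape is more complex than any degree-2 curve, so deg p = 3.
(b) Against the integer gridlines: the curve avoids every integer y-axis point in the box.
(c) These observations pin down the coefficients.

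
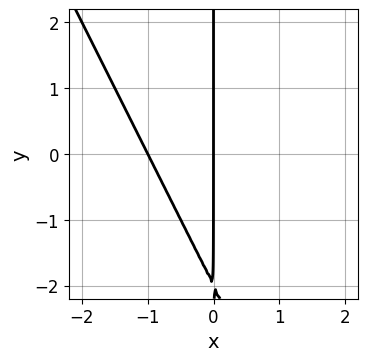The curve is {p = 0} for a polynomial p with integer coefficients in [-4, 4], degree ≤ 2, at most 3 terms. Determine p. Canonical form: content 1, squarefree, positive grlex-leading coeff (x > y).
Degree: the shape is more complex than any degree-1 curve, so deg p = 2.
Against the integer gridlines: the visible y-axis segment lies entirely on the curve; among the integer gridlines, it crosses the x-axis at x ∈ {-1, 0}.
Putting this together gives p.

2*x^2 + x*y + 2*x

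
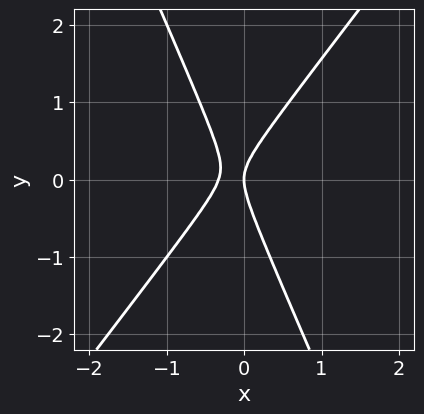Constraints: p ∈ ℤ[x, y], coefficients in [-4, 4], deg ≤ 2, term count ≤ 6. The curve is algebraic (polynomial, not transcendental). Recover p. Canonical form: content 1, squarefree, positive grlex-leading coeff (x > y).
3*x^2 - x*y - y^2 + x

1. The degree is 2 — no degree-1 curve has this shape.
2. From the axis intercepts and sections: it crosses the x-axis at the gridline x = 0; it meets the y-axis at y = 0 (among the integer gridlines).
3. Solving for integer coefficients yields p as stated.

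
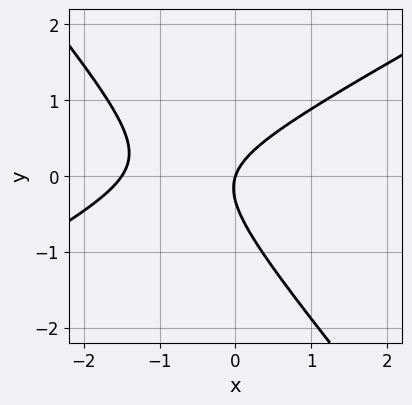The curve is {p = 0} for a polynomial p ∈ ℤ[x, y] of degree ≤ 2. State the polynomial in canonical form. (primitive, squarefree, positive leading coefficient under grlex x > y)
First, deg p = 2.
Next, from the axis intercepts and sections: one y-axis crossing is at y = 0; one x-axis crossing is at x = 0.
Finally, assembling these constraints gives the stated polynomial.

2*x^2 - 2*x*y - 3*y^2 + 3*x - y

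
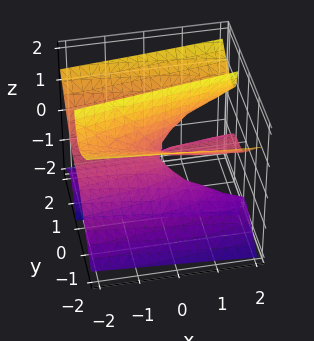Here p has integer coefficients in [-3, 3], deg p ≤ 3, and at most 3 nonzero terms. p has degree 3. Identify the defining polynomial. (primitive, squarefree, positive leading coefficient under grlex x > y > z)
2*y^3 - 3*y*z^2 + x*z

Degree: no degree-2 surface has this shape, so deg p = 3.
From the visible intercepts: the visible x-axis segment lies entirely on the surface; one y-axis crossing is at y = 0; the visible z-axis segment lies entirely on the surface.
These observations pin down the coefficients.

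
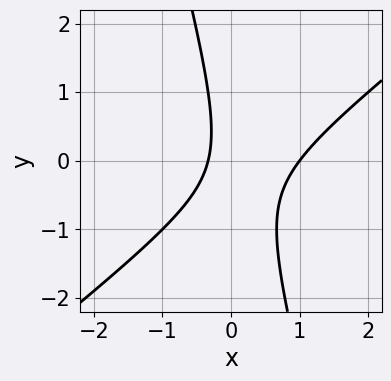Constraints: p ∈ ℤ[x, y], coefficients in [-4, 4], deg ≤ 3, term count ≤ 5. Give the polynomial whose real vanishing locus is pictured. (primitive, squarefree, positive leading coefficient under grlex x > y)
3*x^2 - 3*x*y - y^2 - 2*x - 1

(a) The degree is 2 — the shape is more complex than any degree-1 curve.
(b) From the axis intercepts and sections: one x-axis crossing is at x = 1; the curve avoids every integer y-axis point in the box.
(c) Matching integer coefficients to the picture gives p.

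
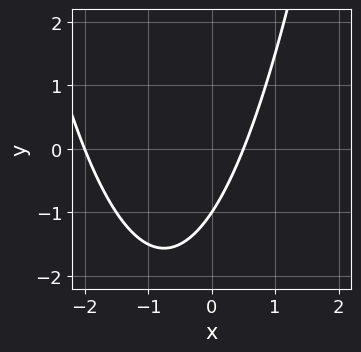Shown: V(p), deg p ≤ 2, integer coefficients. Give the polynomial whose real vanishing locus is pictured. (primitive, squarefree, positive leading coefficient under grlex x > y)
2*x^2 + 3*x - 2*y - 2

First, degree: the shape is more complex than any degree-1 curve, so deg p = 2.
Then, from the axis intercepts and sections: it crosses the y-axis at the gridline y = -1; one x-axis crossing is at x = -2.
Finally, putting this together gives p.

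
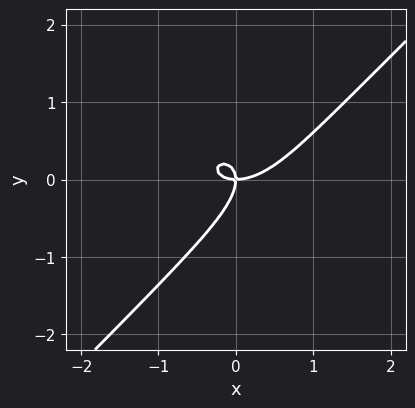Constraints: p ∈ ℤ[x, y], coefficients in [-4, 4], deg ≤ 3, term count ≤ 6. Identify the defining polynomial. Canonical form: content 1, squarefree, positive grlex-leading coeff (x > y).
(a) The degree is 3 — no degree-2 curve has this shape.
(b) Checking where it meets the axes: it meets the x-axis at x = 0 (among the integer gridlines); it crosses the y-axis at the gridline y = 0.
(c) Matching integer coefficients to the picture gives p.

2*x^3 - 2*x^2*y + 3*x*y^2 - 3*y^3 - 2*x*y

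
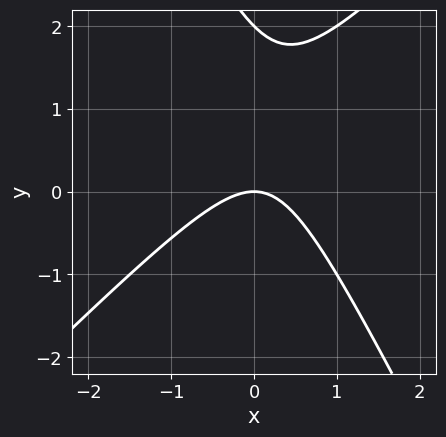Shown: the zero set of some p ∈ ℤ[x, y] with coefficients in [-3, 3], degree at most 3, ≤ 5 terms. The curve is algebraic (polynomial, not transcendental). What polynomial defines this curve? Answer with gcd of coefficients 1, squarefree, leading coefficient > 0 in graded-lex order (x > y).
Degree: no degree-1 curve has this shape, so deg p = 2.
Reading off the gridlines: one x-axis crossing is at x = 0; the y-axis gridline crossings are at y ∈ {0, 2}.
Assembling these constraints gives the stated polynomial.

2*x^2 - x*y - y^2 + 2*y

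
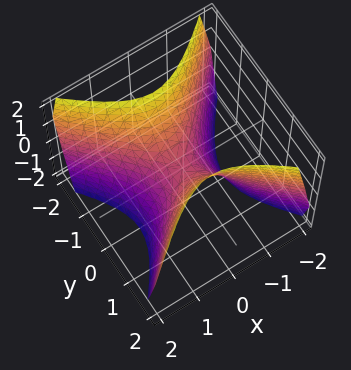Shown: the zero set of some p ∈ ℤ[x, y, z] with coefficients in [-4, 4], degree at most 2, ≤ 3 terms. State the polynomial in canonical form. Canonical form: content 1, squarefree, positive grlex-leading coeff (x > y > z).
deg p = 2.
Symmetries: the x ↦ −x reflection is a symmetry, so x appears only in even powers; it's symmetric under y → −y, forcing even powers of y.
From the axis intercepts and sections: it meets the z-axis at z = 0 (among the integer gridlines); one x-axis crossing is at x = 0; it meets the y-axis at y = 0 (among the integer gridlines).
Together with the visible shape, these determine p as stated.

3*x^2 - 3*y^2 + 2*z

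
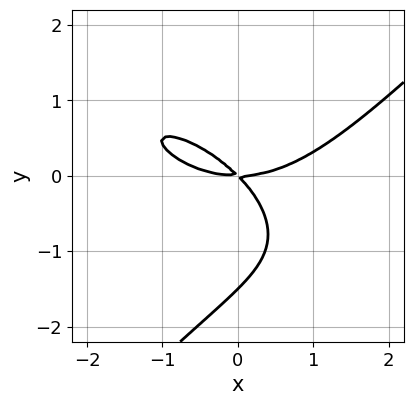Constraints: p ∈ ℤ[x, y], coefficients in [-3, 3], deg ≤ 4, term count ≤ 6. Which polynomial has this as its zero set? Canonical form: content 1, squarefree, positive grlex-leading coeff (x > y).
x^3 + x^2*y - 2*y^3 - 3*x*y - 3*y^2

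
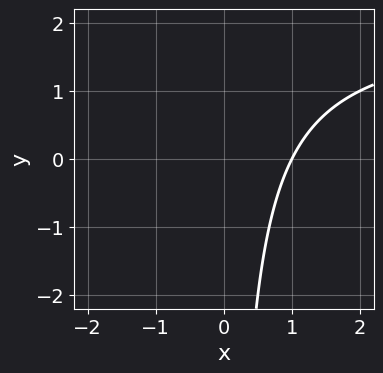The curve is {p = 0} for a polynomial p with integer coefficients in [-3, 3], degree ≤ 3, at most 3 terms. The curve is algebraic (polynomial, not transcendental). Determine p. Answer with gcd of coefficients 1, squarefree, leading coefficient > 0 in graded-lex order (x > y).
x*y - 2*x + 2

First, the degree is 2 — a generic line meets the curve in up to 2 points.
Next, reading off the gridlines: the curve avoids every integer y-axis point in the box; one x-axis crossing is at x = 1.
Finally, putting this together gives p.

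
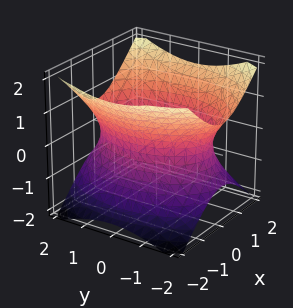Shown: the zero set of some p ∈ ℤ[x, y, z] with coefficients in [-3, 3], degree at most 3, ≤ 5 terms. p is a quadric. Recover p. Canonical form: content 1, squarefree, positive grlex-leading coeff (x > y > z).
2*x^2 + y^2 - 2*z^2 - 3

(a) The degree is 2 — an hourglass — one-sheet hyperboloid; a quadric.
(b) Symmetries: mirror symmetry z ↦ −z ⇒ only even powers of z; it's symmetric under x → −x, forcing even powers of x; mirror symmetry y ↦ −y ⇒ only even powers of y.
(c) From the visible intercepts: it misses every integer gridline on the z-axis.
(d) Assembling these constraints gives the stated polynomial.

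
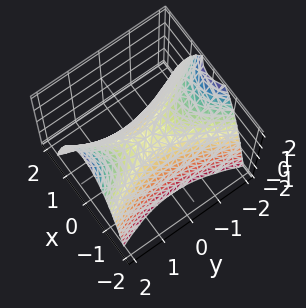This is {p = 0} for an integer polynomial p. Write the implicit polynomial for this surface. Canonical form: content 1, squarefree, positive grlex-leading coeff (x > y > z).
(a) Degree: a hyperbolic paraboloid; a quadric, so deg p = 2.
(b) Symmetries: the x ↦ −x reflection is a symmetry, so x appears only in even powers; it's symmetric under y → −y, forcing even powers of y.
(c) Checking where it meets the axes: one x-axis crossing is at x = 0; one z-axis crossing is at z = 0; it crosses the y-axis at the gridline y = 0.
(d) Assembling these constraints gives the stated polynomial.

3*x^2 - y^2 + 2*z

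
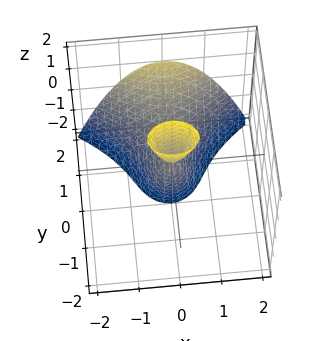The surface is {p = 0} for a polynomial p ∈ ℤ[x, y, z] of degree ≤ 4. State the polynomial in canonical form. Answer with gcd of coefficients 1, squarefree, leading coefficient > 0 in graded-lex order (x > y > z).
1. There are 2 components. They look like related sheets of one shape, so recover p as a whole.
2. Degree: no degree-2 surface has this shape, so deg p = 3.
3. From the axis intercepts and sections: the visible z-axis segment lies entirely on the surface.
4. Fitting integer coefficients to these (and the overall shape) gives p.

2*y^3 - 3*x^2 - 3*y^2 - 2*y*z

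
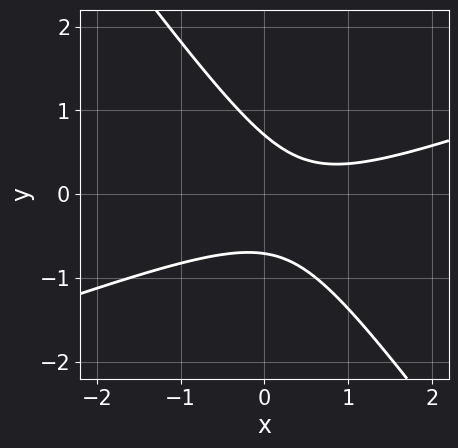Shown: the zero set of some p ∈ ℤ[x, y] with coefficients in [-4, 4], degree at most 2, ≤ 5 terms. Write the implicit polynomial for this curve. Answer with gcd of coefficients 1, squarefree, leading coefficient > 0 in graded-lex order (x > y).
x^2 - 2*x*y - 2*y^2 - x + 1

First, the degree is 2 — a generic line meets the curve in up to 2 points.
Next, reading off the gridlines: no x-intercept at any integer in the box.
Finally, assembling these constraints gives the stated polynomial.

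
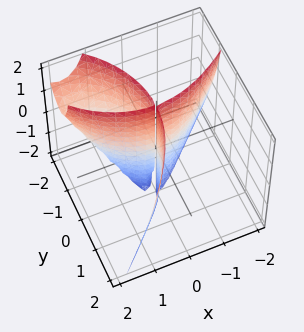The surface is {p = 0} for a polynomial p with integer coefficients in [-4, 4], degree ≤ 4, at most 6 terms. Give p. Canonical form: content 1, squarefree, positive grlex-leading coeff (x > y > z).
First, I count 2 distinct pieces. They look like related sheets of one shape, so recover p as a whole.
Next, degree: a generic line meets the surface in up to 3 points, so deg p = 3.
Next, observable constraints: every point of the z-axis in the box is on the surface; it crosses the y-axis at the gridline y = 0.
Finally, matching integer coefficients to the picture gives p.

x^3 + x*y*z - y^3 + 3*x*y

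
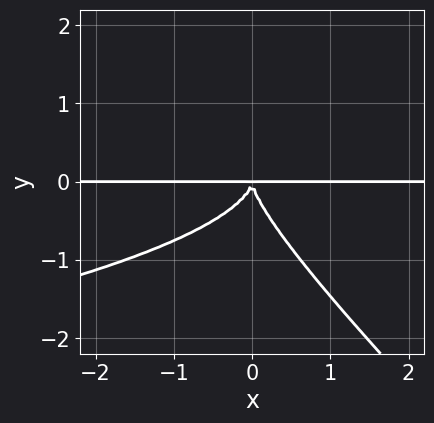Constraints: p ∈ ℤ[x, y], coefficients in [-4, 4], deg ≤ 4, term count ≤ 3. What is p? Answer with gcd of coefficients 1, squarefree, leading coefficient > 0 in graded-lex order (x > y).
x*y^3 + y^4 + x^2*y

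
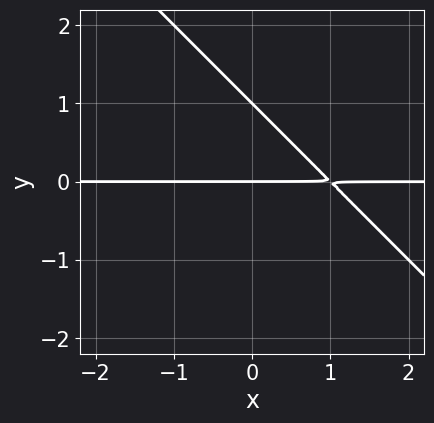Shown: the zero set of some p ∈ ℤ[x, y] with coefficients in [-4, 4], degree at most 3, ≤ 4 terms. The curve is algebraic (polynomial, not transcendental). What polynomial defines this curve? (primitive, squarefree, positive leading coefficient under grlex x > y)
deg p = 2. No degree-1 curve has this shape.
Against the integer gridlines: the visible x-axis segment lies entirely on the curve; among the integer gridlines, it crosses the y-axis at y ∈ {0, 1}.
These observations pin down the coefficients.

x*y + y^2 - y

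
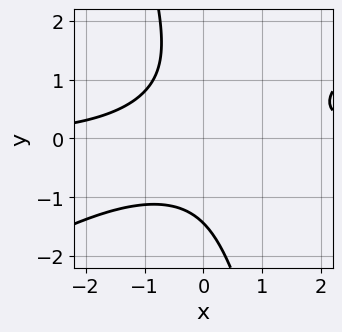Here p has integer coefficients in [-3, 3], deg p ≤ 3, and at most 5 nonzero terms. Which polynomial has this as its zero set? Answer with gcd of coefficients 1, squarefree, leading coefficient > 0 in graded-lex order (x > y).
deg p = 3.
Observable constraints: it misses every integer gridline on the x-axis.
Solving for integer coefficients yields p as stated.

2*x^2*y - 3*x*y^2 - y^3 - 3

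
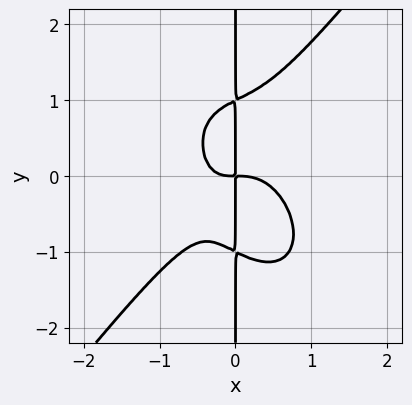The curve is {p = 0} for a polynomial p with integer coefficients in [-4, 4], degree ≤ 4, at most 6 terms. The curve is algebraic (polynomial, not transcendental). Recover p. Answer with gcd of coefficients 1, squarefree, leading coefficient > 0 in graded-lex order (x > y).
2*x^4 - x*y^3 + x^2*y + x*y

First, the degree is 4 — no degree-3 curve has this shape.
Then, checking where it meets the axes: the visible y-axis segment lies entirely on the curve.
Finally, together with the visible shape, these determine p as stated.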